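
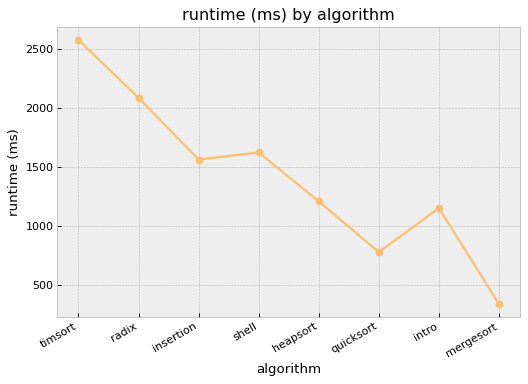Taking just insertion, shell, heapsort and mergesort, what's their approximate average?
(1600 + 1600 + 1200 + 400) / 4 ≈ 1200.

≈ 1200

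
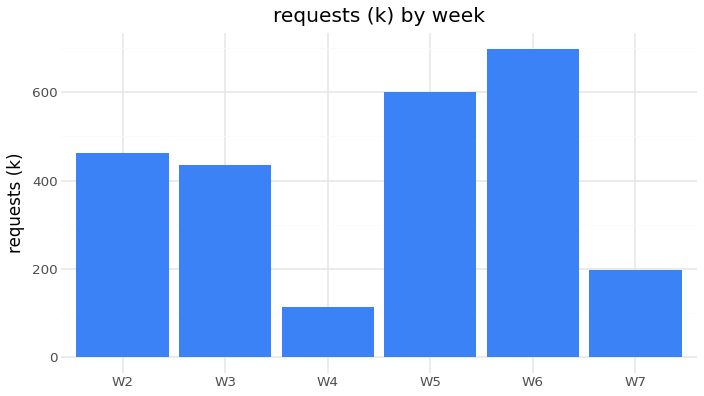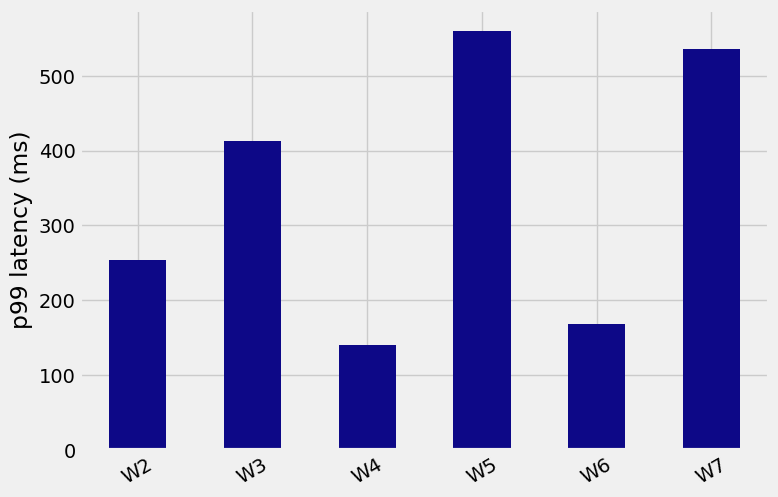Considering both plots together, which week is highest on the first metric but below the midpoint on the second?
W6

Chart 2 median p99 latency (ms) ≈ 300; below-median weeks: W2, W4, W6. Among those, W6 has the highest requests (k) (≈ 700).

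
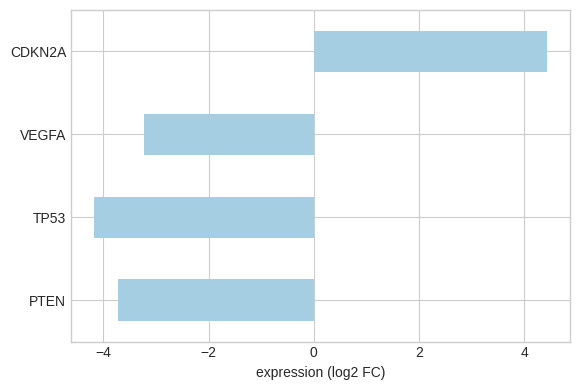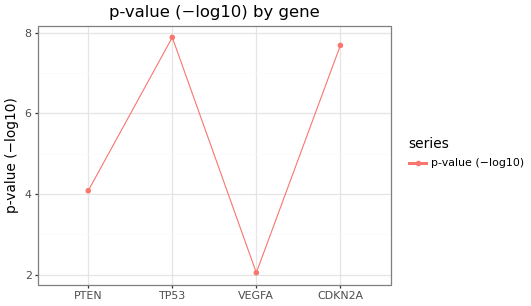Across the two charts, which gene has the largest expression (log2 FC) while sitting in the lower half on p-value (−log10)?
Chart 2 median p-value (−log10) ≈ 6; below-median genes: PTEN, VEGFA. Among those, VEGFA has the highest expression (log2 FC) (≈ -3).

VEGFA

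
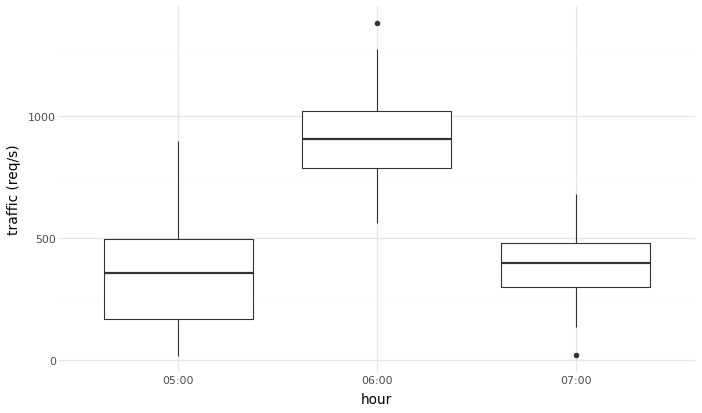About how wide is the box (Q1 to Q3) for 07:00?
Q3 ≈ 500, Q1 ≈ 300; IQR ≈ 200.

≈ 200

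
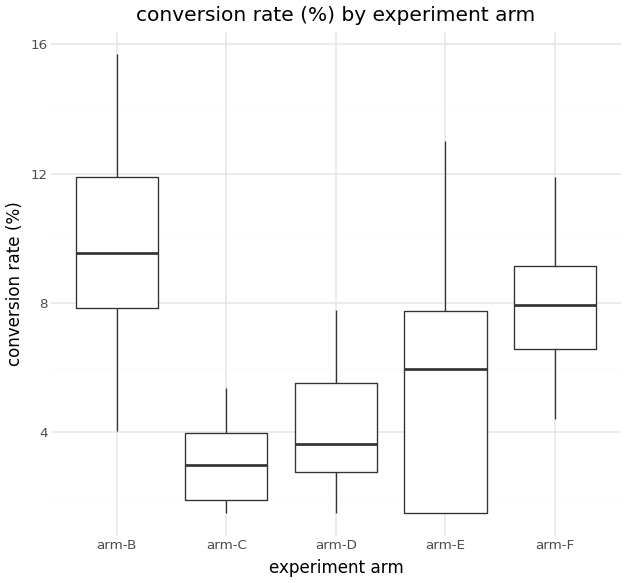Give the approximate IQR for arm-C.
≈ 2

Q3 ≈ 4, Q1 ≈ 2; IQR ≈ 2.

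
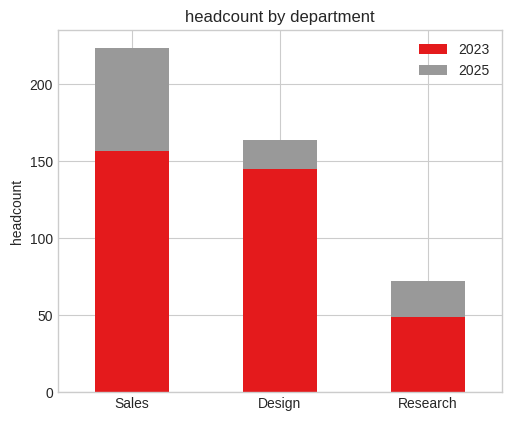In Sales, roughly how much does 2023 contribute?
≈ 160

2023 top ≈ 160, bottom ≈ 0; segment ≈ 160.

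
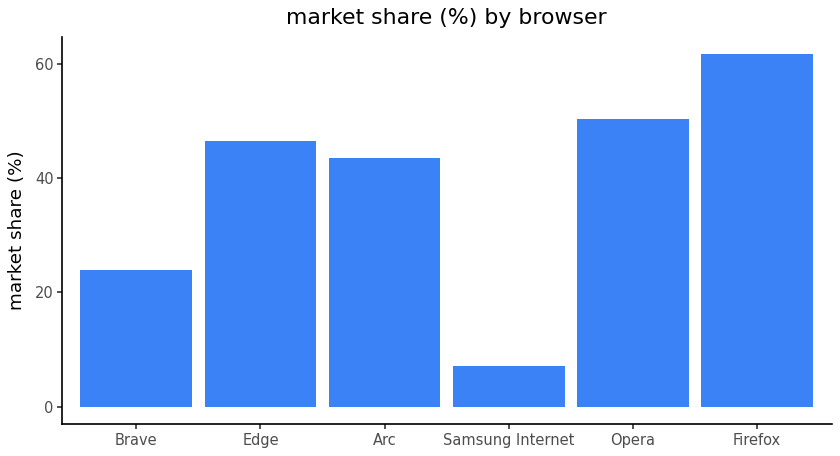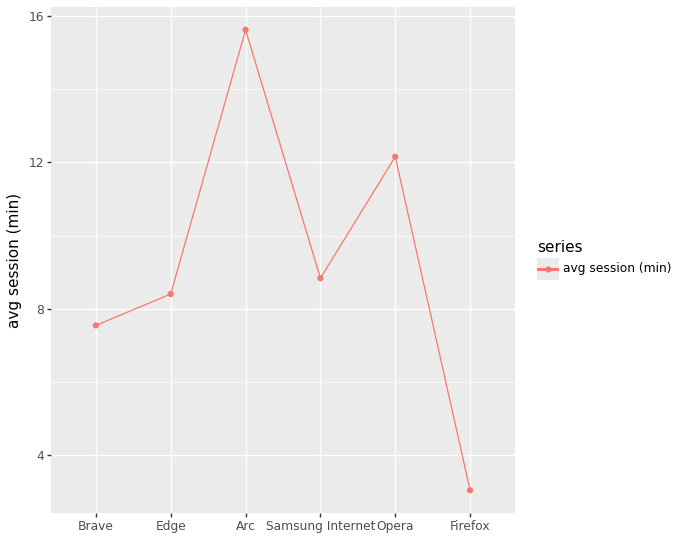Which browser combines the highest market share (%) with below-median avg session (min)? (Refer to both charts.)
Chart 2 median avg session (min) ≈ 8; below-median browsers: Brave, Edge, Firefox. Among those, Firefox has the highest market share (%) (≈ 60).

Firefox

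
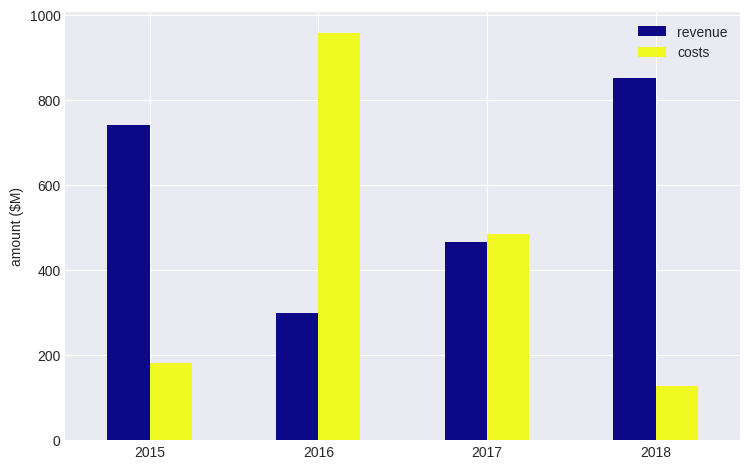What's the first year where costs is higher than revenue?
2016

2015: costs ≈ 200 vs revenue ≈ 700 (not yet); 2016: costs ≈ 1000 vs revenue ≈ 300 (first crossover).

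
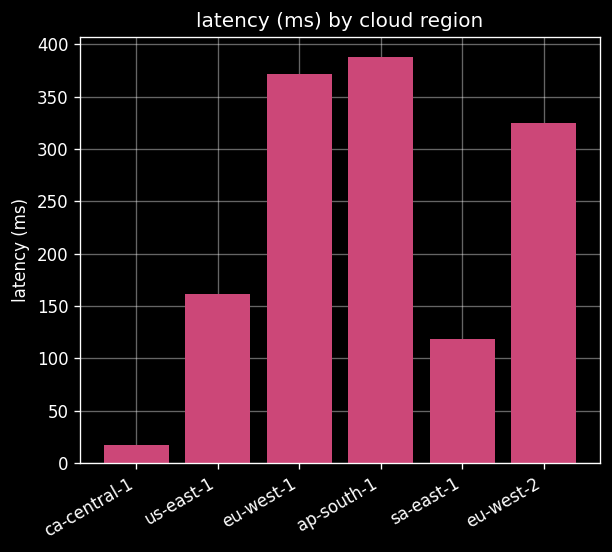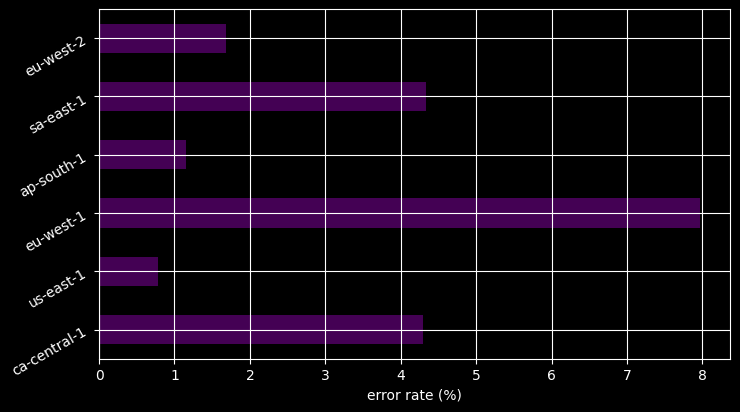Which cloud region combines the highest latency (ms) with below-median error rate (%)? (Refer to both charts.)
Chart 2 median error rate (%) ≈ 3; below-median cloud regions: us-east-1, ap-south-1, eu-west-2. Among those, ap-south-1 has the highest latency (ms) (≈ 400).

ap-south-1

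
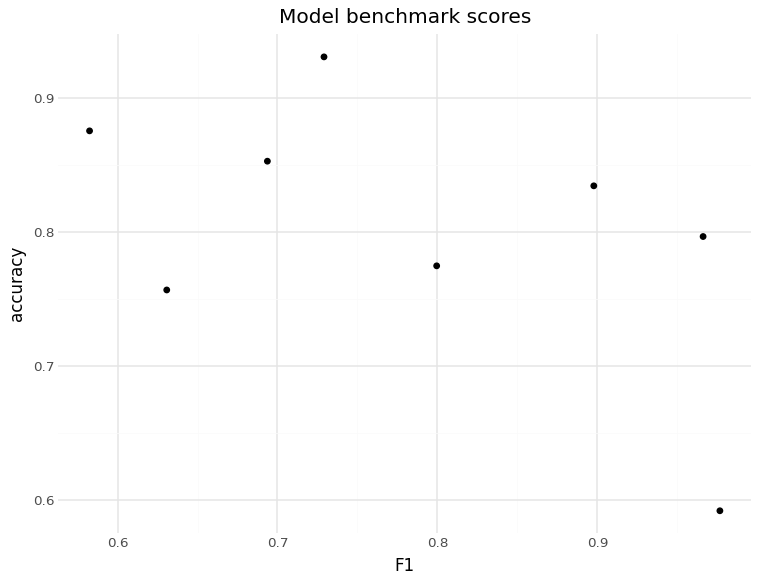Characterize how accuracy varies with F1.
Points are negatively correlated; moderate (|r| ≈ 0.5).

negative, moderate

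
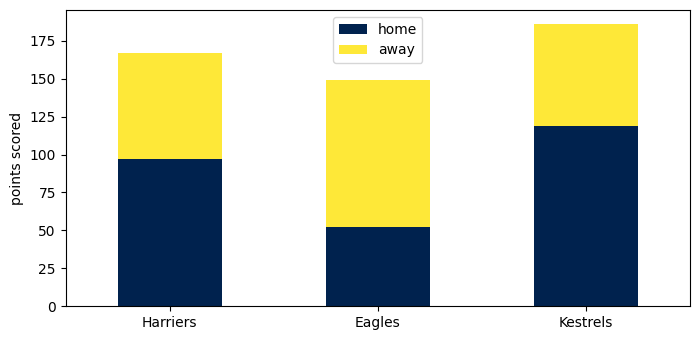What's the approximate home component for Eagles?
home top ≈ 60, bottom ≈ 0; segment ≈ 60.

≈ 60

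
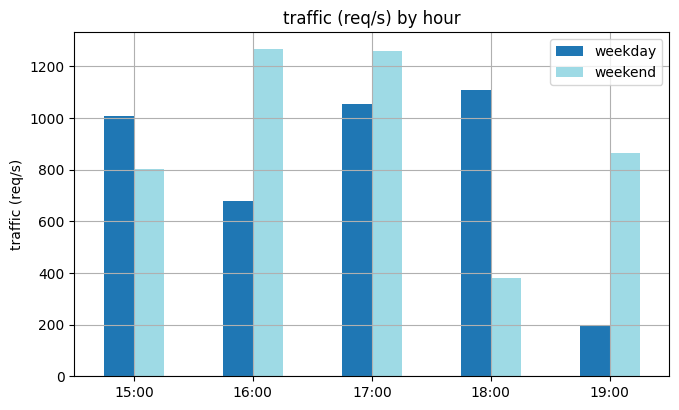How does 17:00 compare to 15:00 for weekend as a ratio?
17:00 ≈ 1200, 15:00 ≈ 800; 1200/800 ≈ 1.5.

≈ 1.5×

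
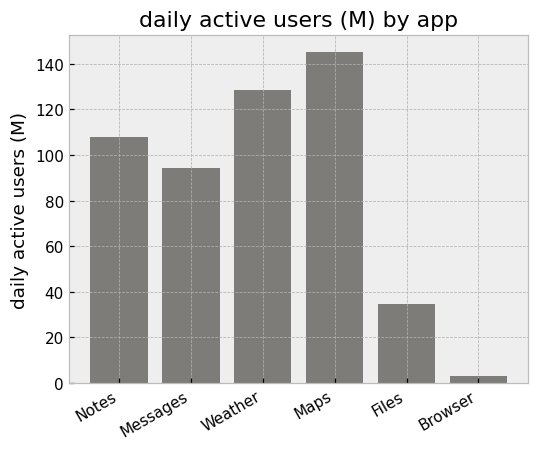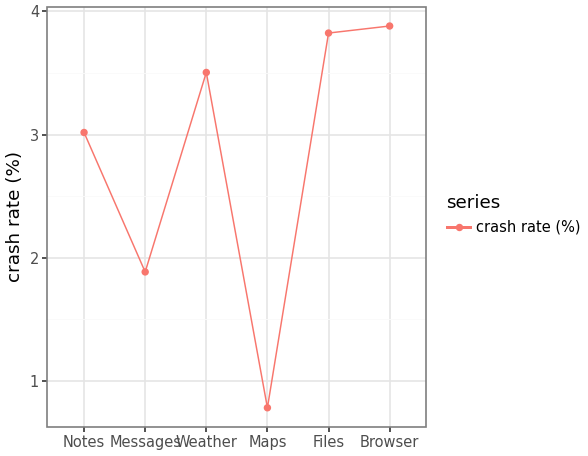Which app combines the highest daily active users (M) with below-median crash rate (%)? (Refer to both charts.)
Maps

Chart 2 median crash rate (%) ≈ 3.5; below-median apps: Notes, Messages, Maps. Among those, Maps has the highest daily active users (M) (≈ 140).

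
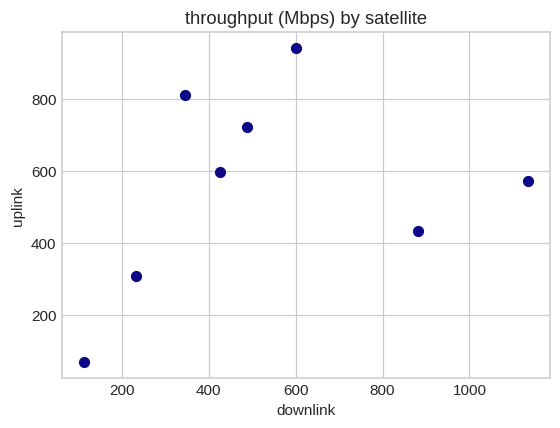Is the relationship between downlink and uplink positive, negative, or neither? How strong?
positive, weak

Points are positively correlated; weak (|r| ≈ 0.3).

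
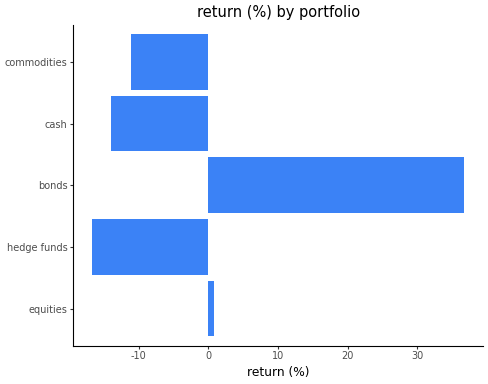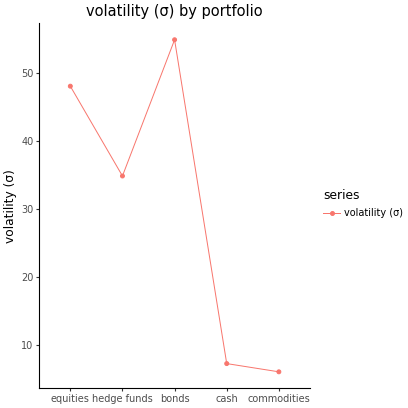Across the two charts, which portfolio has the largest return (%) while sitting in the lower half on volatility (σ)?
Chart 2 median volatility (σ) ≈ 30; below-median portfolios: cash, commodities. Among those, commodities has the highest return (%) (≈ -10).

commodities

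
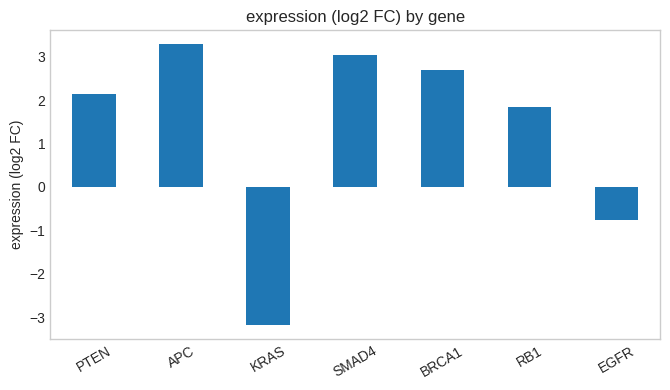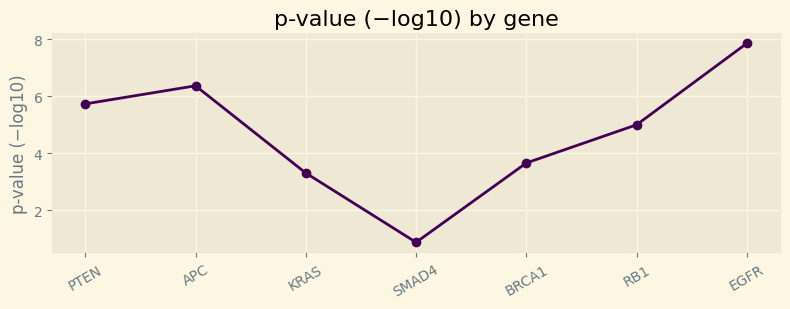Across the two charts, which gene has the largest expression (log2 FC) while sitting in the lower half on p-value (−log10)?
Chart 2 median p-value (−log10) ≈ 5; below-median genes: KRAS, SMAD4, BRCA1. Among those, SMAD4 has the highest expression (log2 FC) (≈ 3).

SMAD4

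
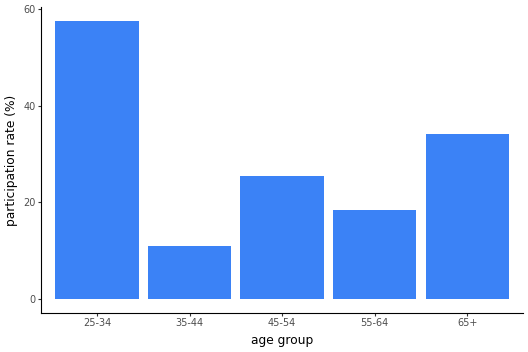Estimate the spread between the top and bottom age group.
≈ 50

Max 25-34 ≈ 60, min 35-44 ≈ 10; range ≈ 50.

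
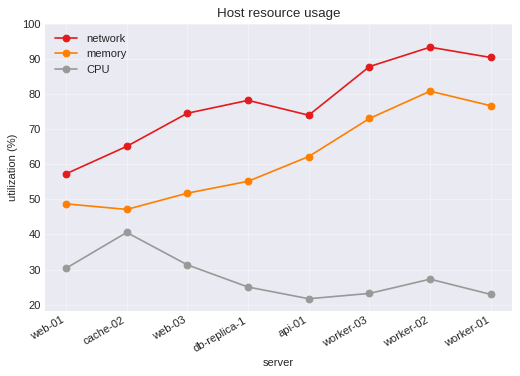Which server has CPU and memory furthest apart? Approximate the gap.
worker-01, ≈ 60 %

worker-01: CPU ≈ 20, memory ≈ 80 → gap ≈ 60. Next-largest (worker-02) is only ≈ 50.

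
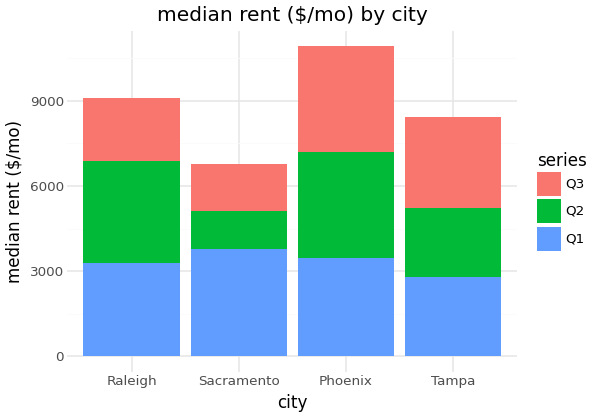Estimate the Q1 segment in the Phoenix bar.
≈ 3000

Q1 top ≈ 3000, bottom ≈ 0; segment ≈ 3000.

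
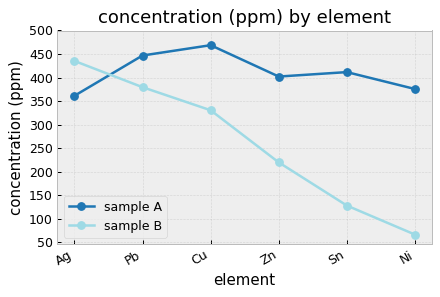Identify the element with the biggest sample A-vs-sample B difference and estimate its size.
Ni, ≈ 350 ppm

Ni: sample A ≈ 400, sample B ≈ 50 → gap ≈ 350. Next-largest (Sn) is only ≈ 250.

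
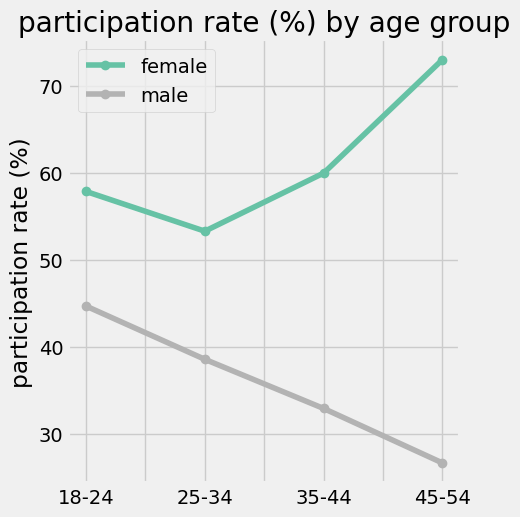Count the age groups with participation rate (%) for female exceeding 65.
1

Above 65: 45-54.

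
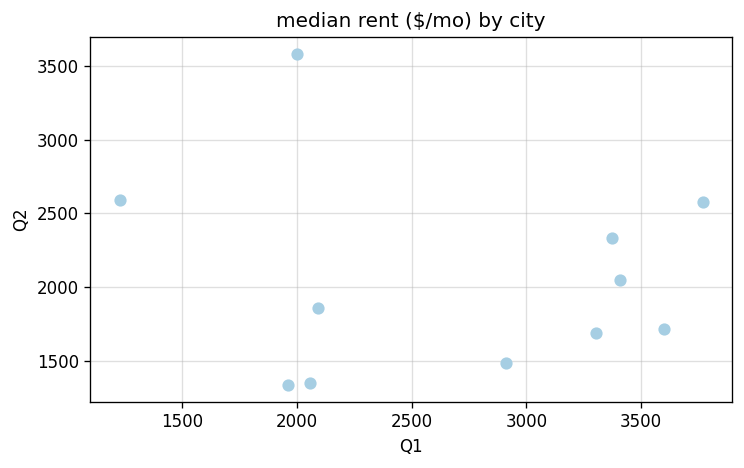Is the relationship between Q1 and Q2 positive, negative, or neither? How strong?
no clear correlation

Points are roughly uncorrelated; weak (|r| ≈ 0.1).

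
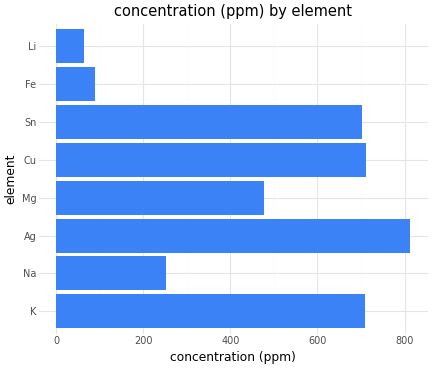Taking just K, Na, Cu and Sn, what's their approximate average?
(700 + 300 + 700 + 700) / 4 ≈ 600.

≈ 600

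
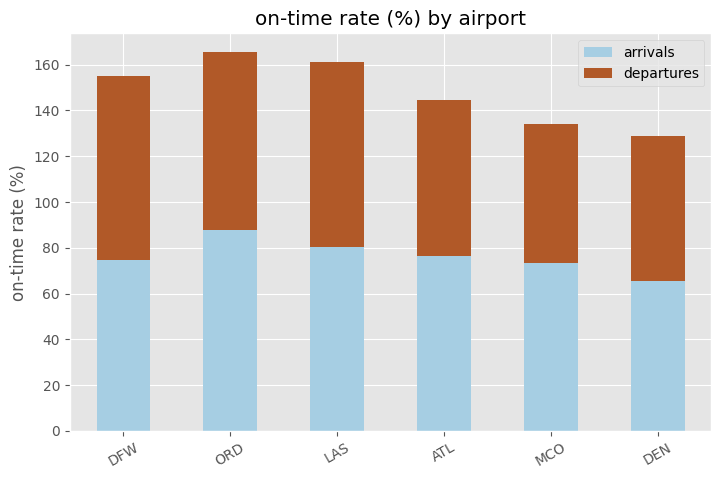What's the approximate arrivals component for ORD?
≈ 80

arrivals top ≈ 80, bottom ≈ 0; segment ≈ 80.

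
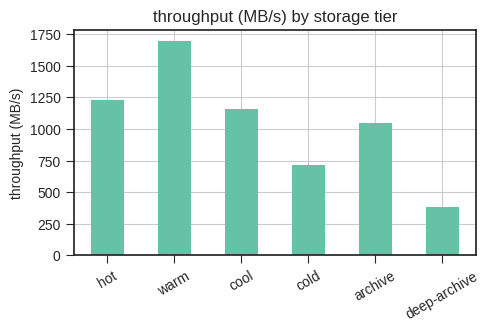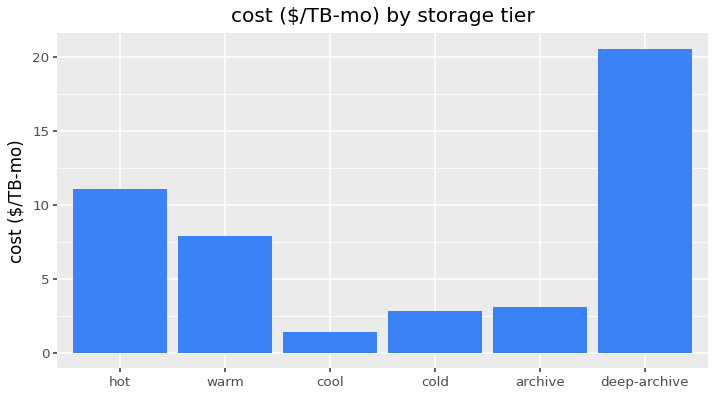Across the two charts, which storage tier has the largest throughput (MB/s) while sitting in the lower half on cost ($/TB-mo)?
Chart 2 median cost ($/TB-mo) ≈ 6; below-median storage tiers: cool, cold, archive. Among those, cool has the highest throughput (MB/s) (≈ 1200).

cool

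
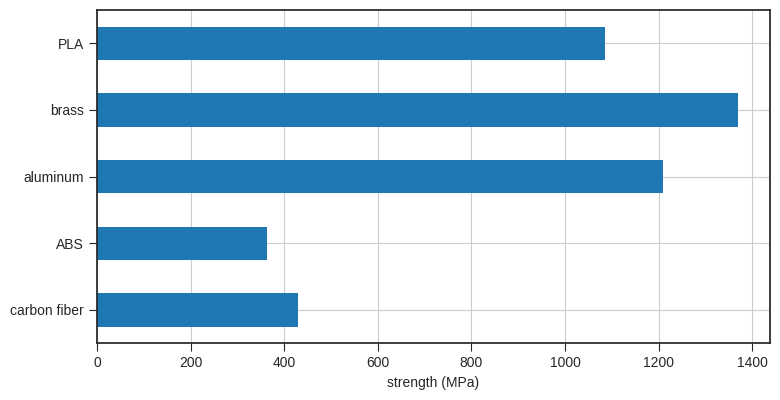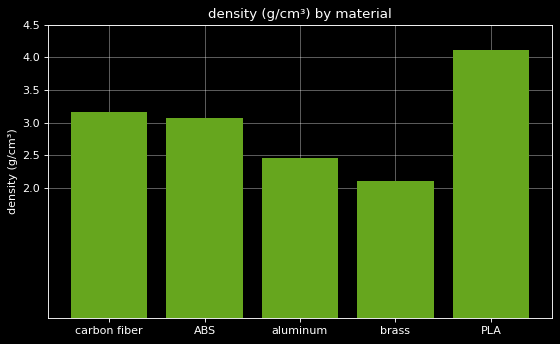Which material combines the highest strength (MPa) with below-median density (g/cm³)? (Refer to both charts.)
Chart 2 median density (g/cm³) ≈ 3; below-median materials: aluminum, brass. Among those, brass has the highest strength (MPa) (≈ 1400).

brass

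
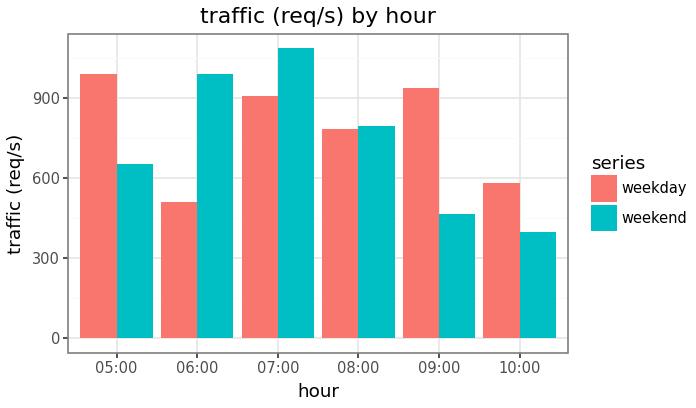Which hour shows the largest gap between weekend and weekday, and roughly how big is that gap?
06:00: weekend ≈ 1000, weekday ≈ 500 → gap ≈ 500. Next-largest (09:00) is only ≈ 400.

06:00, ≈ 500 req/s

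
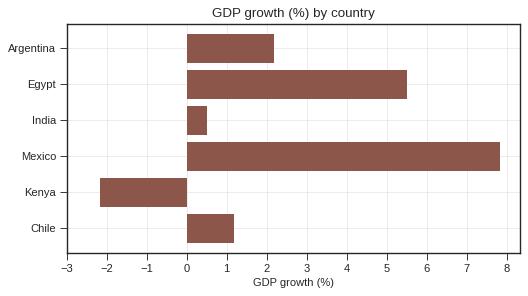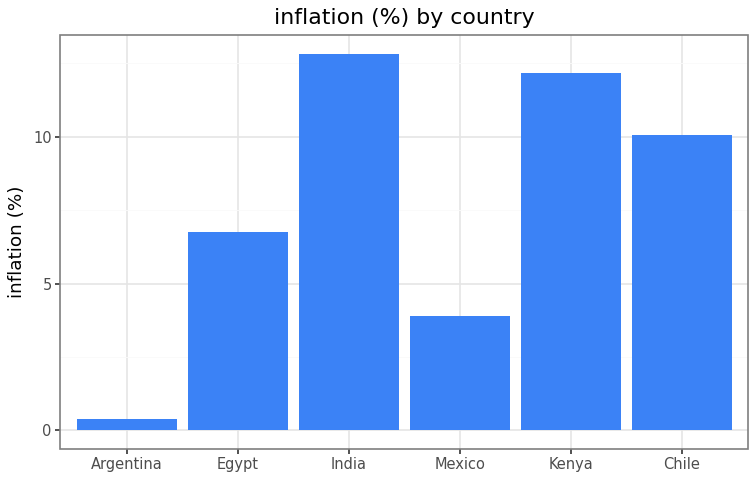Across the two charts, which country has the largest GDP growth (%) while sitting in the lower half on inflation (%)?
Mexico

Chart 2 median inflation (%) ≈ 8; below-median countries: Argentina, Egypt, Mexico. Among those, Mexico has the highest GDP growth (%) (≈ 8).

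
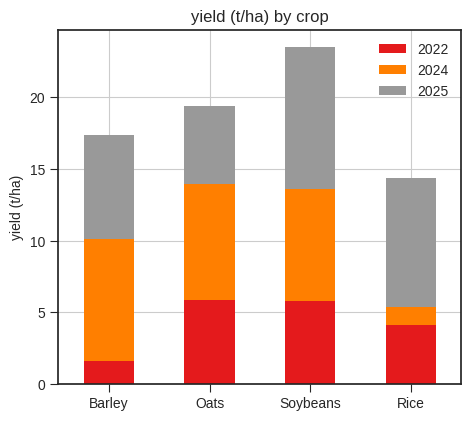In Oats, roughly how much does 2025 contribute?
≈ 6

2025 top ≈ 20, bottom ≈ 14; segment ≈ 6.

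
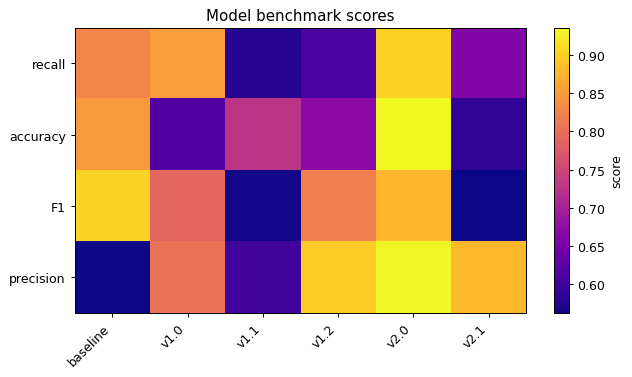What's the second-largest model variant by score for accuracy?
baseline

Top 3 for accuracy: v2.0 ≈ 0.95, baseline ≈ 0.85, v1.1 ≈ 0.75.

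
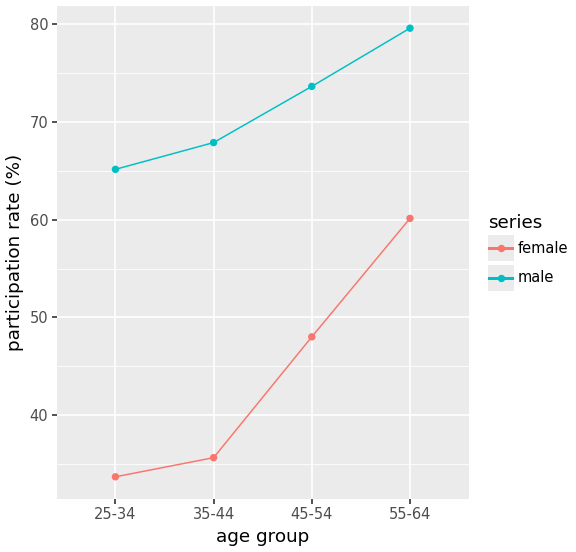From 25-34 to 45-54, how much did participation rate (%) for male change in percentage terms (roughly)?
25-34 ≈ 65, 45-54 ≈ 75; (75 − 65) / 65 ≈ +15.4%.

≈ +15.4%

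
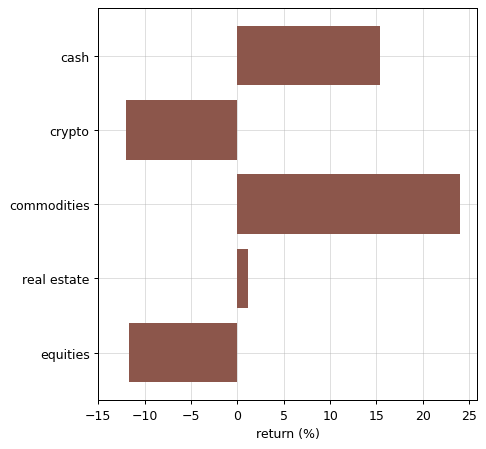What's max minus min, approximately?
Max commodities ≈ 25, min crypto ≈ -10; range ≈ 35.

≈ 35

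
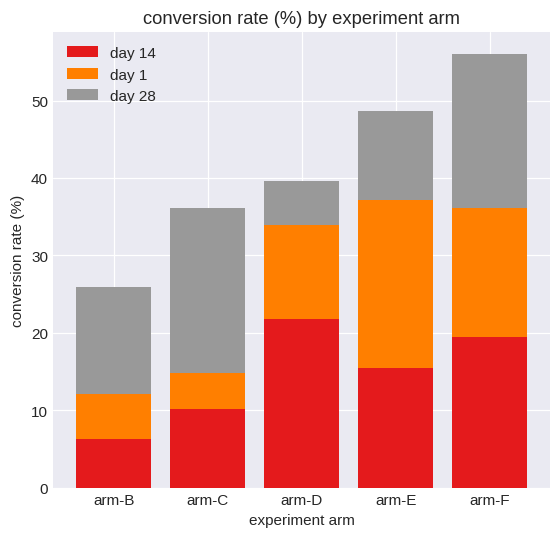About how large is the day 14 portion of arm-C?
≈ 10

day 14 top ≈ 10, bottom ≈ 0; segment ≈ 10.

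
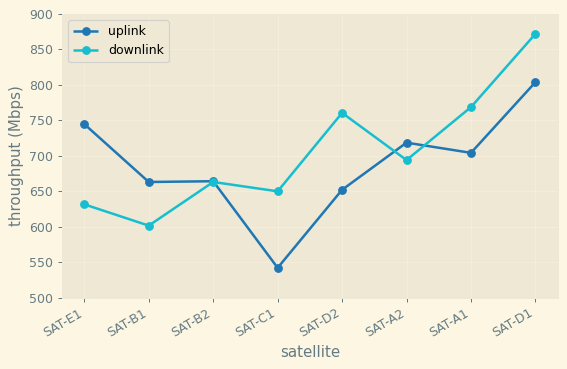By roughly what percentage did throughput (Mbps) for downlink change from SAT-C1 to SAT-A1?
≈ +15.4%

SAT-C1 ≈ 650, SAT-A1 ≈ 750; (750 − 650) / 650 ≈ +15.4%.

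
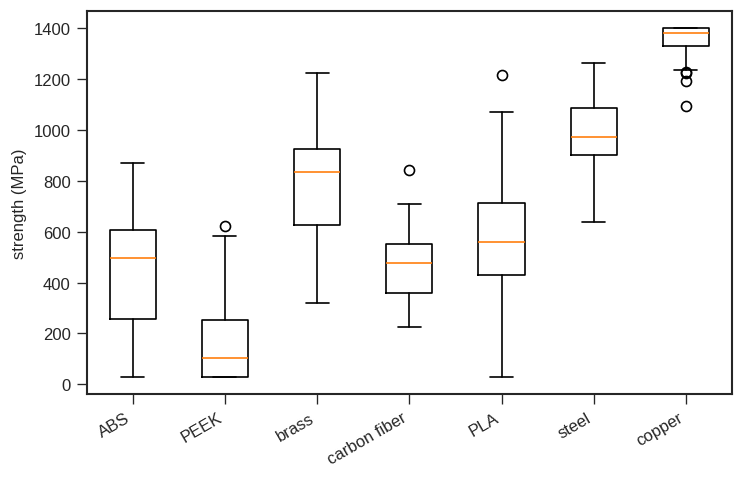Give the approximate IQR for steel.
Q3 ≈ 1100, Q1 ≈ 900; IQR ≈ 200.

≈ 200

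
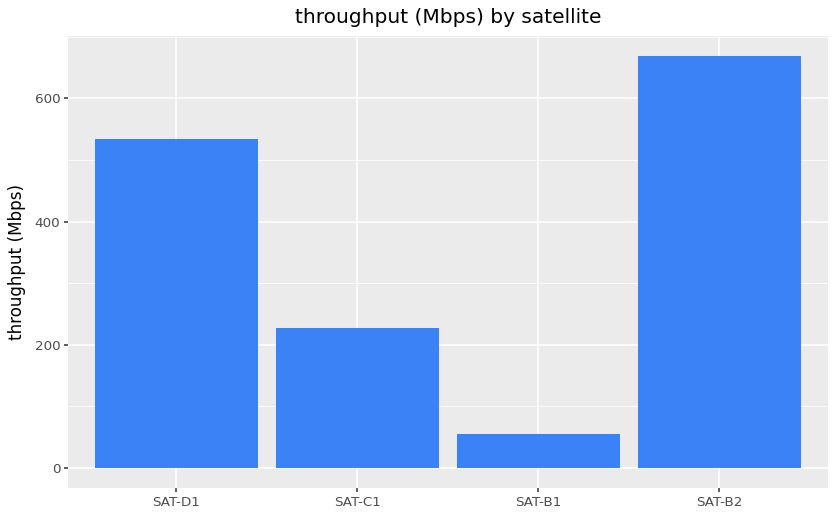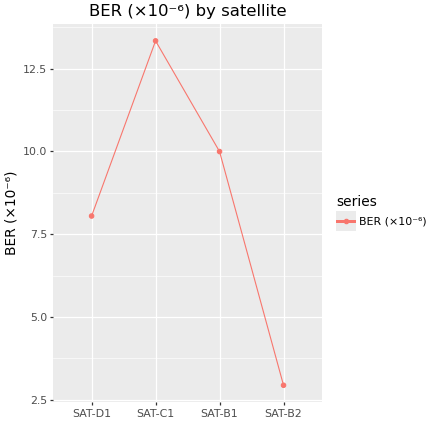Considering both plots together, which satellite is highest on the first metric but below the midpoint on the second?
SAT-B2

Chart 2 median BER (×10⁻⁶) ≈ 10; below-median satellites: SAT-D1, SAT-B2. Among those, SAT-B2 has the highest throughput (Mbps) (≈ 700).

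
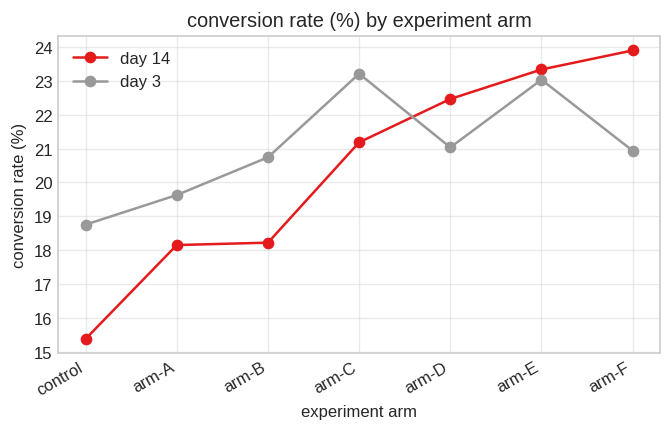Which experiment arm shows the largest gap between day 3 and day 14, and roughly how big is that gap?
control, ≈ 4 %

control: day 3 ≈ 19, day 14 ≈ 15 → gap ≈ 4. Next-largest (arm-F) is only ≈ 3.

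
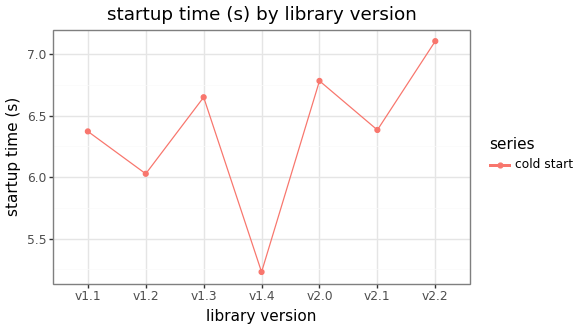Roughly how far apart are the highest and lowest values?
≈ 2.0

Max v2.2 ≈ 7.2, min v1.4 ≈ 5.2; range ≈ 2.0.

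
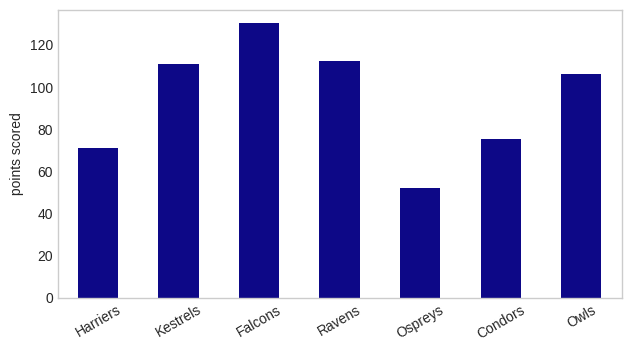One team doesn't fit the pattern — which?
Ospreys

Ospreys ≈ 60; the rest sit between ≈ 80 and ≈ 120.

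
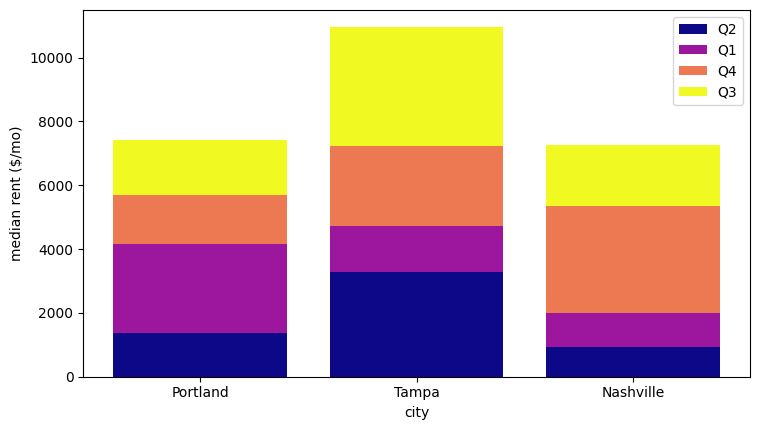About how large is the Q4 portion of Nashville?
≈ 3000

Q4 top ≈ 5000, bottom ≈ 2000; segment ≈ 3000.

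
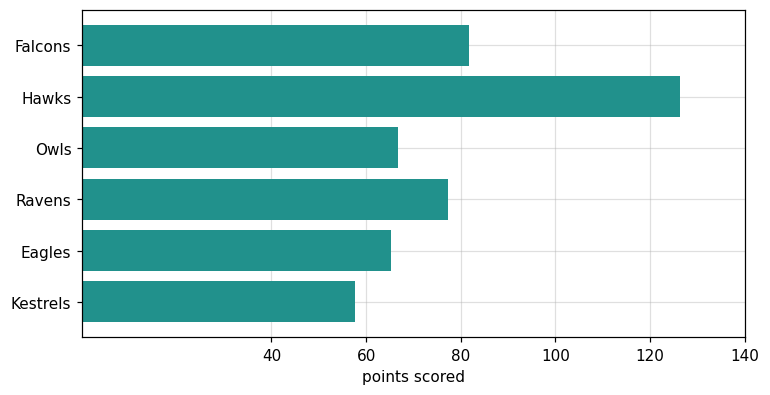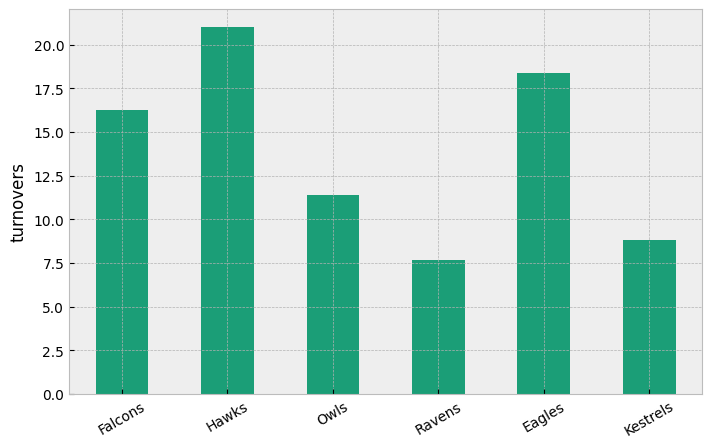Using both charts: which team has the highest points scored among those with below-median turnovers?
Chart 2 median turnovers ≈ 14; below-median teams: Owls, Ravens, Kestrels. Among those, Ravens has the highest points scored (≈ 80).

Ravens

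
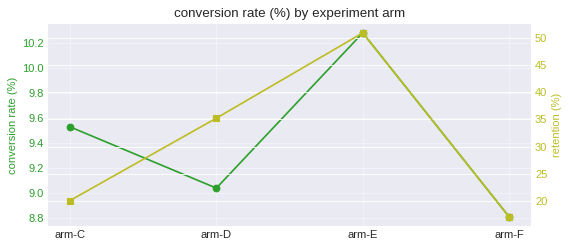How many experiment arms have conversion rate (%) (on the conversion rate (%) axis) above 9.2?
Above 9.2: arm-C, arm-E.

2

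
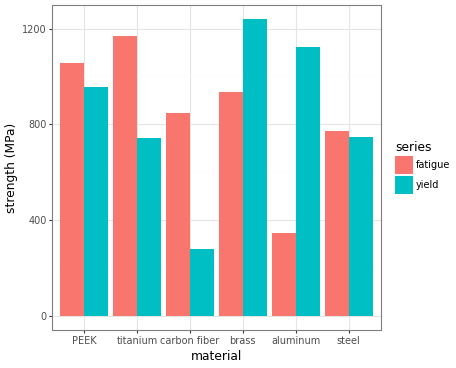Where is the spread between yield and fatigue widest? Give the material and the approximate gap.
aluminum, ≈ 800 MPa

aluminum: yield ≈ 1200, fatigue ≈ 400 → gap ≈ 800. Next-largest (carbon fiber) is only ≈ 600.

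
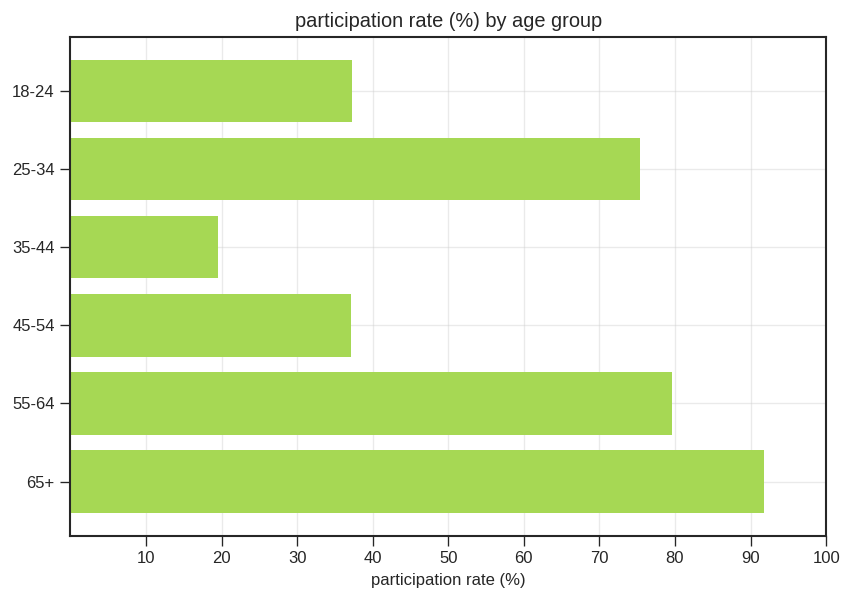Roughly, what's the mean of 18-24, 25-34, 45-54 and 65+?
(40 + 80 + 40 + 90) / 4 ≈ 62.

≈ 62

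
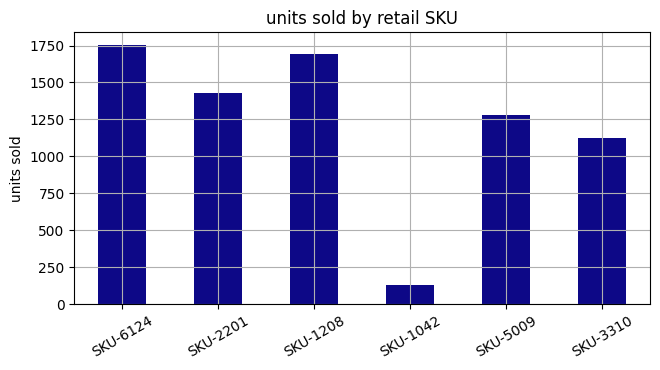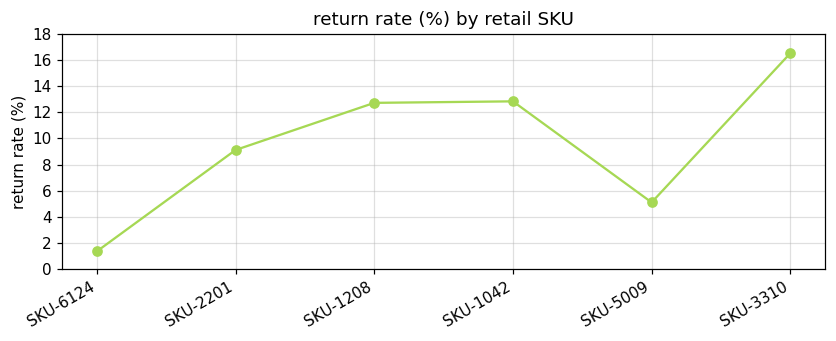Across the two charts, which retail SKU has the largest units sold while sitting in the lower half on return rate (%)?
Chart 2 median return rate (%) ≈ 10; below-median retail SKUs: SKU-6124, SKU-2201, SKU-5009. Among those, SKU-6124 has the highest units sold (≈ 1800).

SKU-6124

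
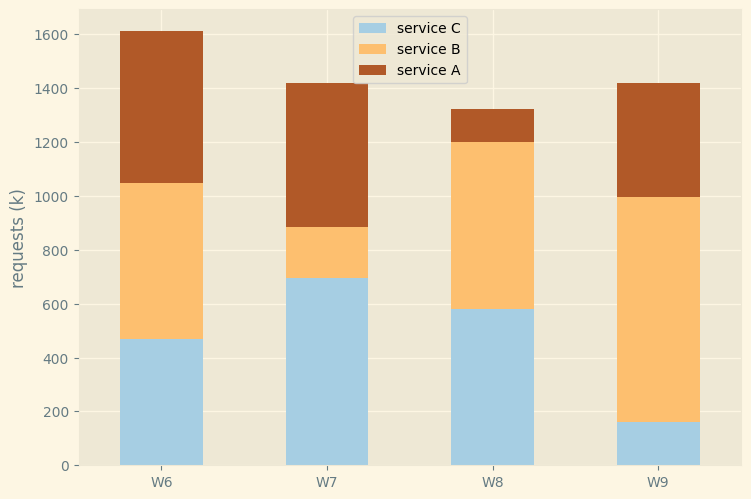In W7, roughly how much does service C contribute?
≈ 600

service C top ≈ 600, bottom ≈ 0; segment ≈ 600.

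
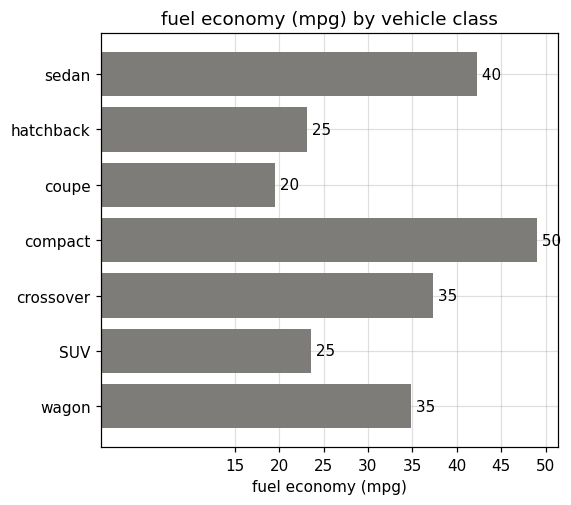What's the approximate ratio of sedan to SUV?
≈ 1.6×

sedan ≈ 40, SUV ≈ 25; 40/25 ≈ 1.6.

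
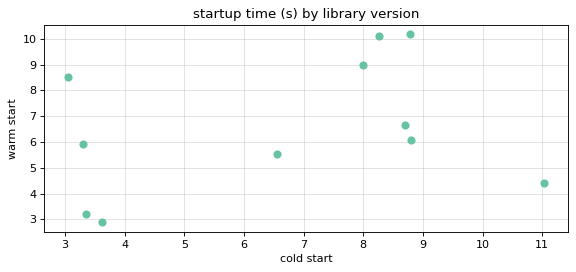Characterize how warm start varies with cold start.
positive, weak

Points are positively correlated; weak (|r| ≈ 0.3).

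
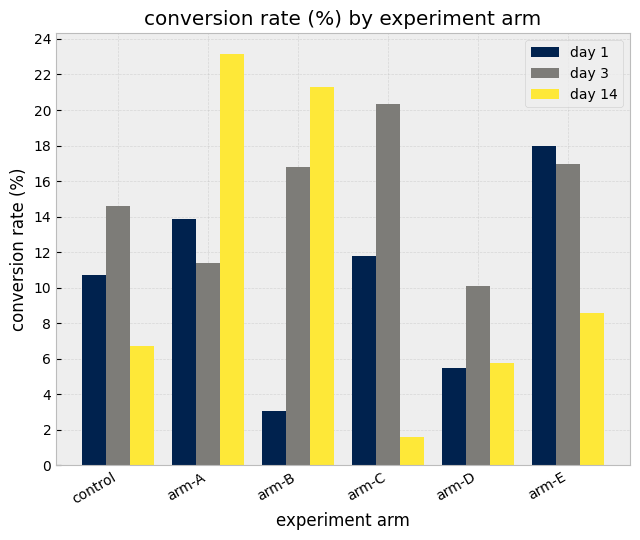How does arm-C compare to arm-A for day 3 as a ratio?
arm-C ≈ 20, arm-A ≈ 12; 20/12 ≈ 1.67.

≈ 1.67×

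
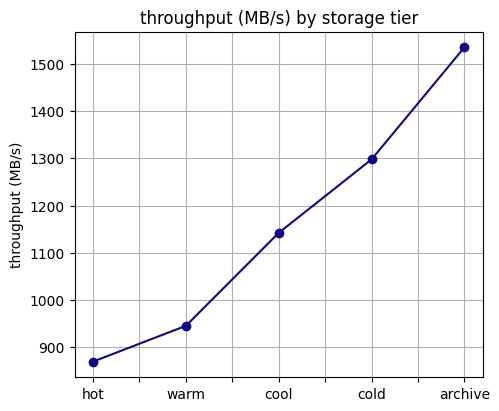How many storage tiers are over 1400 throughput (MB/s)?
1

Above 1400: archive.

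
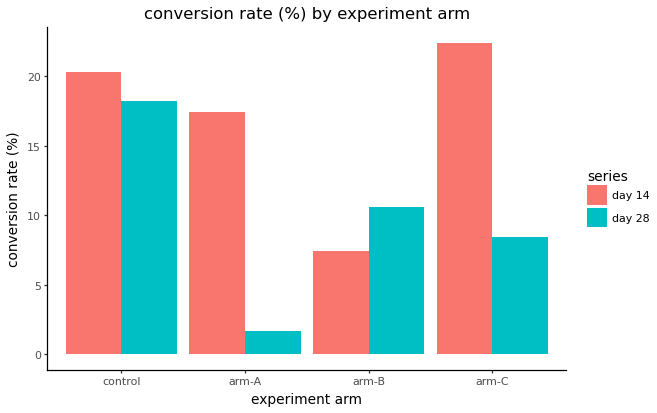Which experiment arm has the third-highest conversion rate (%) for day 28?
Top 4 for day 28: control ≈ 18, arm-B ≈ 10, arm-C ≈ 8, arm-A ≈ 2.

arm-C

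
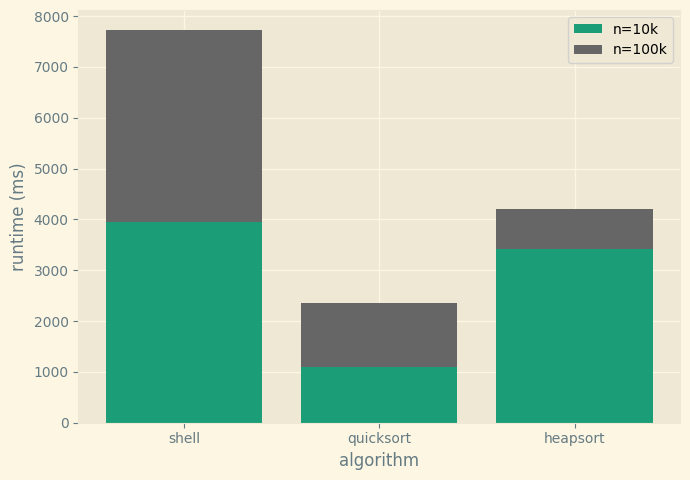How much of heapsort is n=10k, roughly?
n=10k top ≈ 3000, bottom ≈ 0; segment ≈ 3000.

≈ 3000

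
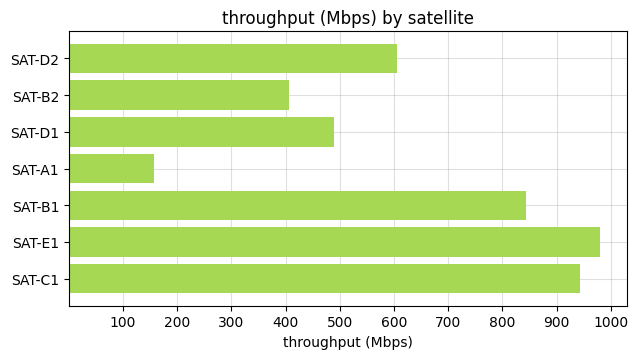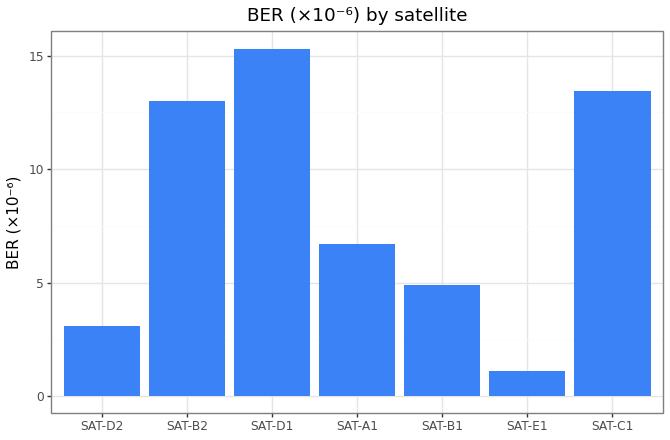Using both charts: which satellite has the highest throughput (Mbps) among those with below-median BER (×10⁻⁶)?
SAT-E1

Chart 2 median BER (×10⁻⁶) ≈ 6; below-median satellites: SAT-D2, SAT-B1, SAT-E1. Among those, SAT-E1 has the highest throughput (Mbps) (≈ 1000).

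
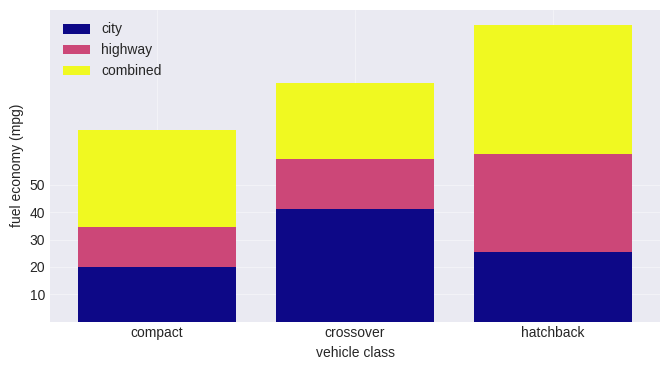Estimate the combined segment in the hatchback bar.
combined top ≈ 110, bottom ≈ 60; segment ≈ 50.

≈ 50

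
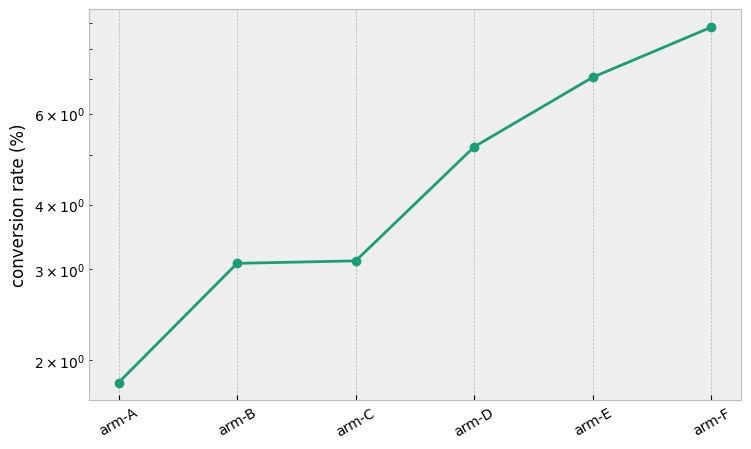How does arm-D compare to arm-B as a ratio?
arm-D ≈ 5, arm-B ≈ 3; 5/3 ≈ 1.67.

≈ 1.67×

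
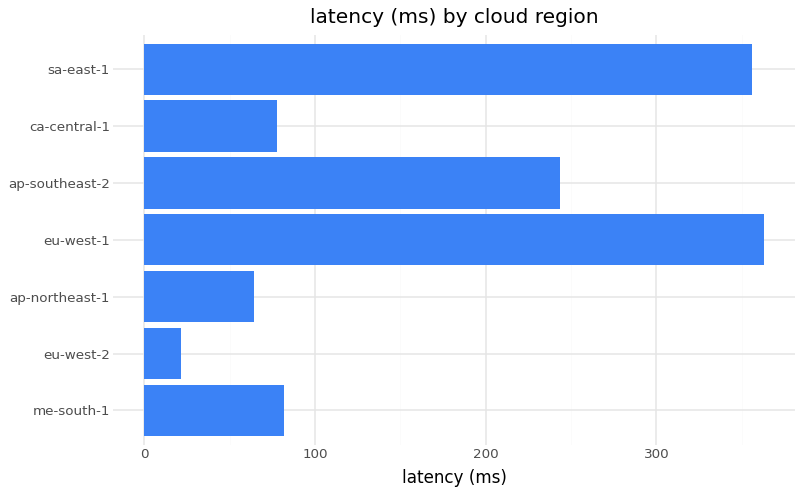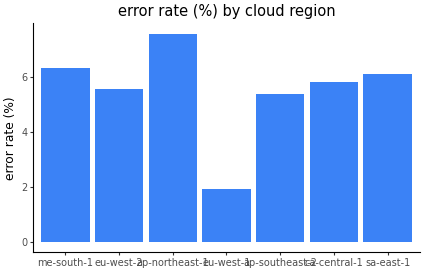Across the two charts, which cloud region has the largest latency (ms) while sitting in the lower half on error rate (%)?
eu-west-1

Chart 2 median error rate (%) ≈ 6; below-median cloud regions: eu-west-2, eu-west-1, ap-southeast-2. Among those, eu-west-1 has the highest latency (ms) (≈ 350).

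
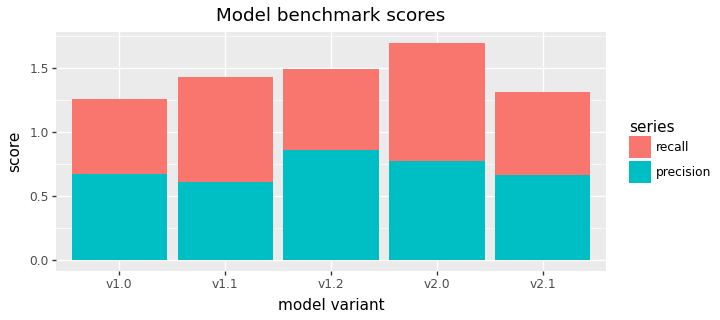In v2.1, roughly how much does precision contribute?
≈ 0.6

precision top ≈ 0.6, bottom ≈ 0.0; segment ≈ 0.6.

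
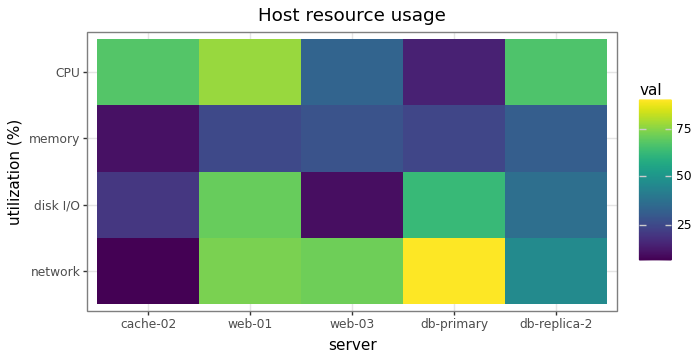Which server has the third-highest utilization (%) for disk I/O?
db-replica-2

Top 4 for disk I/O: web-01 ≈ 70, db-primary ≈ 60, db-replica-2 ≈ 40, cache-02 ≈ 20.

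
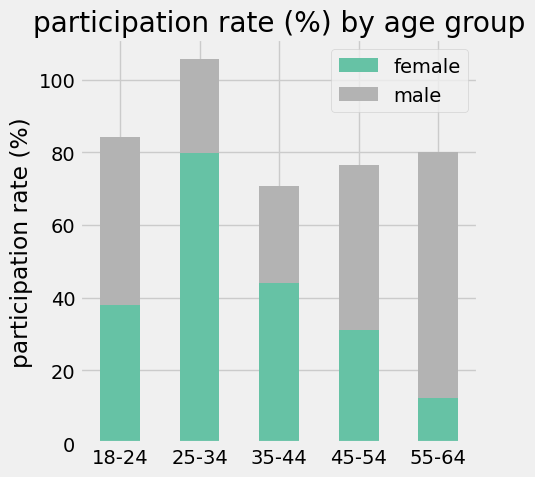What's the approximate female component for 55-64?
≈ 10

female top ≈ 10, bottom ≈ 0; segment ≈ 10.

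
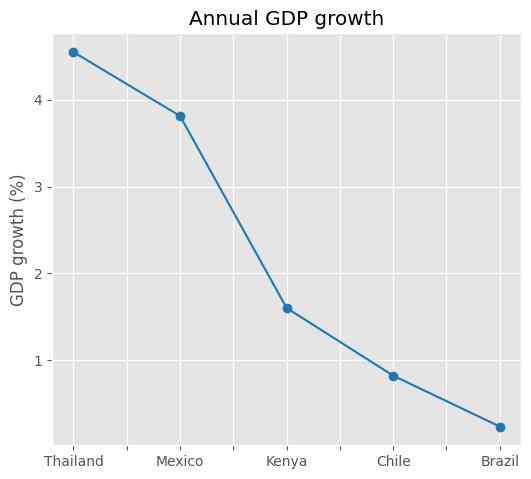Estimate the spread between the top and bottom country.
≈ 4.5

Max Thailand ≈ 4.5, min Brazil ≈ 0.0; range ≈ 4.5.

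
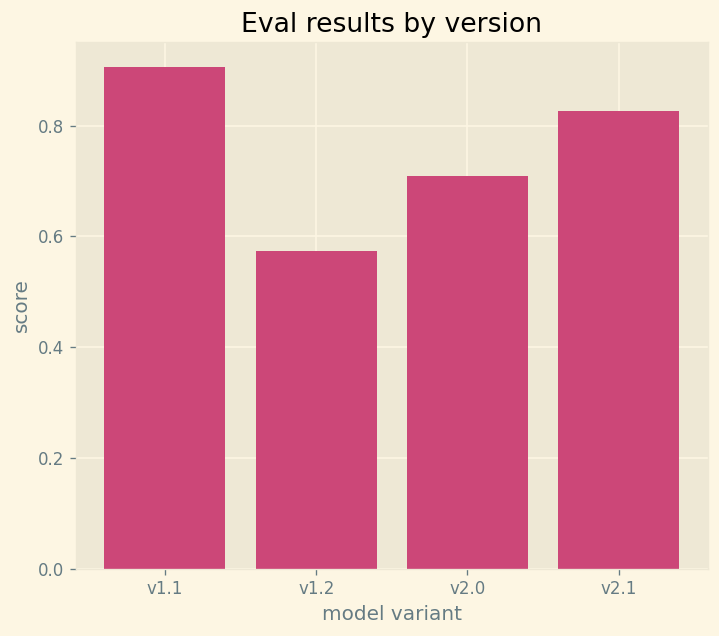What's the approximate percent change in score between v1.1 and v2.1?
≈ -11.1%

v1.1 ≈ 0.9, v2.1 ≈ 0.8; (0.8 − 0.9) / 0.9 ≈ -11.1%.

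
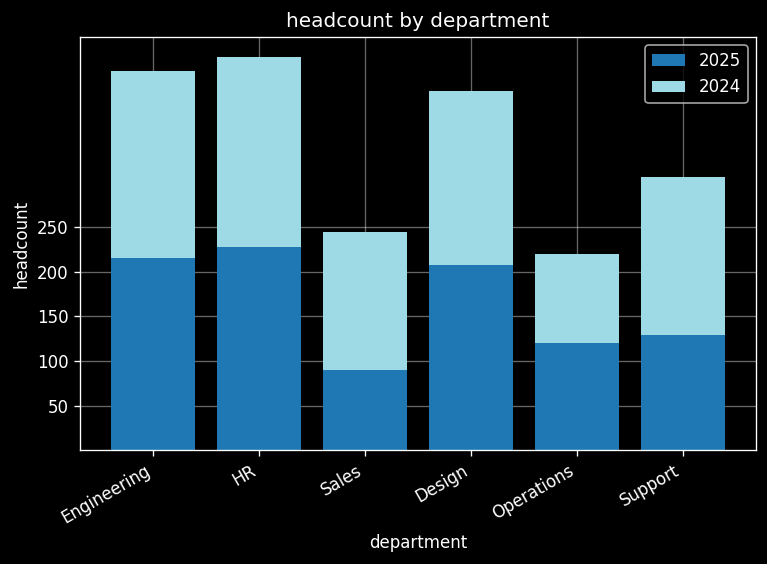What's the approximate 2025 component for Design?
≈ 200

2025 top ≈ 200, bottom ≈ 0; segment ≈ 200.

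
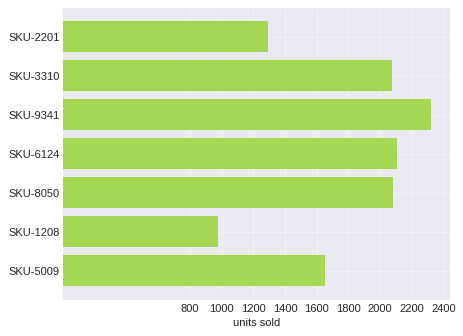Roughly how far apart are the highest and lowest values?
Max SKU-9341 ≈ 2400, min SKU-1208 ≈ 1000; range ≈ 1400.

≈ 1400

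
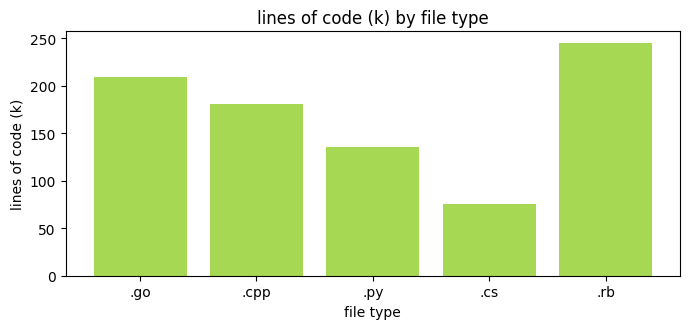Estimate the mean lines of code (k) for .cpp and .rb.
(175 + 250) / 2 ≈ 212.

≈ 212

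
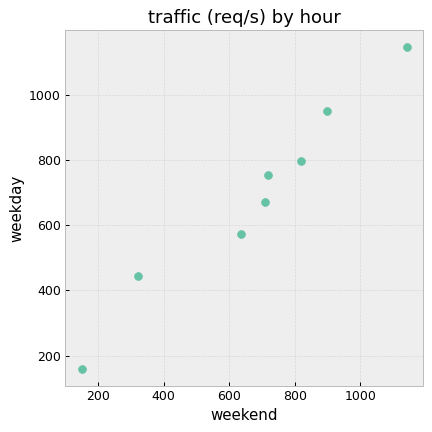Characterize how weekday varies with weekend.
Points are positively correlated; strong (|r| ≈ 1.0).

positive, strong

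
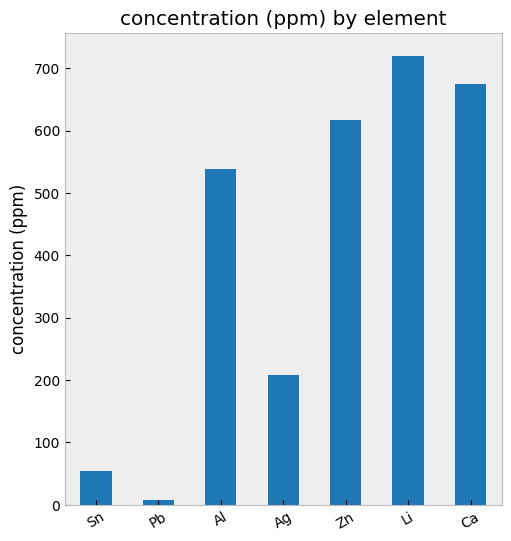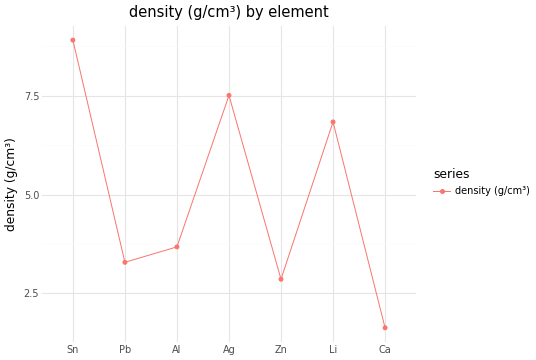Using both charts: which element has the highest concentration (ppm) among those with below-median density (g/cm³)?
Ca

Chart 2 median density (g/cm³) ≈ 4; below-median elements: Pb, Zn, Ca. Among those, Ca has the highest concentration (ppm) (≈ 700).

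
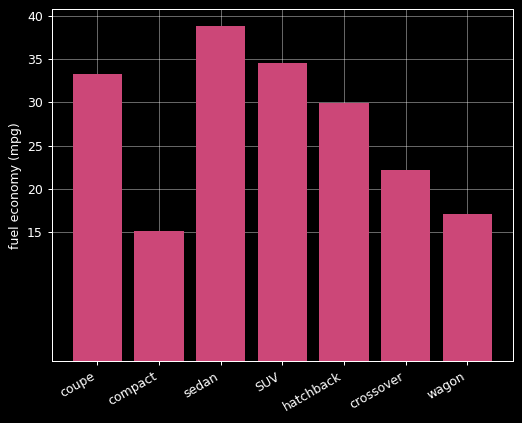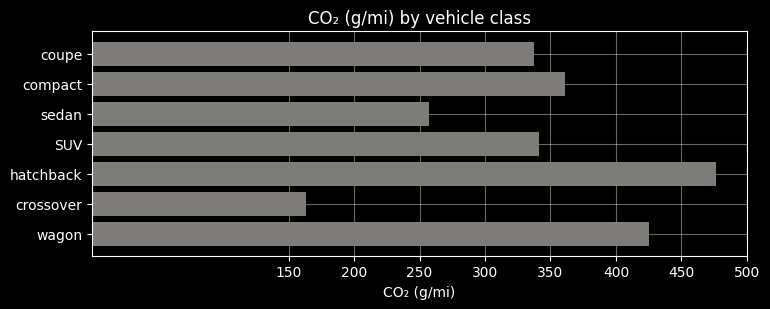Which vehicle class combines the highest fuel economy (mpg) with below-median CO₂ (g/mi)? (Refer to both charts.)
sedan

Chart 2 median CO₂ (g/mi) ≈ 350; below-median vehicle classes: coupe, sedan, crossover. Among those, sedan has the highest fuel economy (mpg) (≈ 40).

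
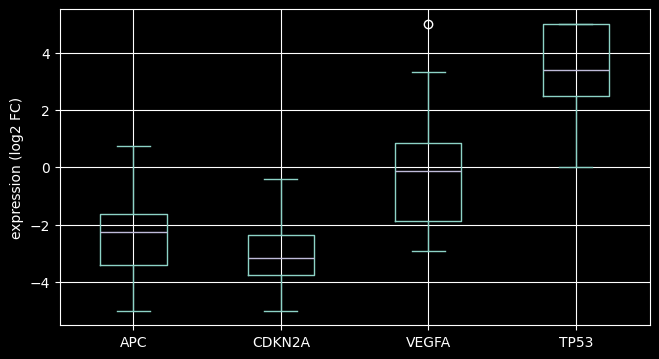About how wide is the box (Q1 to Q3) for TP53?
≈ 3

Q3 ≈ 5, Q1 ≈ 2; IQR ≈ 3.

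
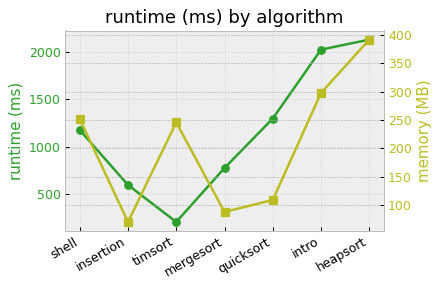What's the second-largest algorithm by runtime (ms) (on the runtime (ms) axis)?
Top 3 (on the runtime (ms) axis): heapsort ≈ 2200, intro ≈ 2000, quicksort ≈ 1200.

intro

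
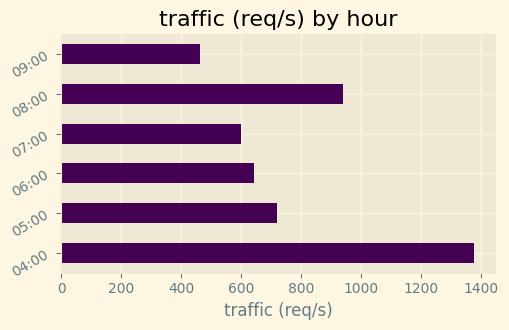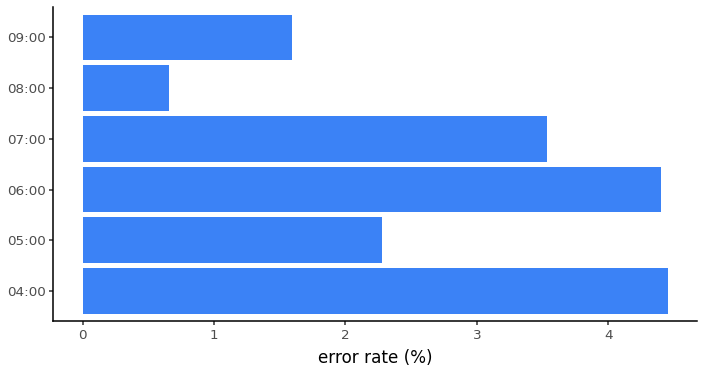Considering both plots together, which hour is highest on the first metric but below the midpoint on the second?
Chart 2 median error rate (%) ≈ 3; below-median hours: 05:00, 08:00, 09:00. Among those, 08:00 has the highest traffic (req/s) (≈ 1000).

08:00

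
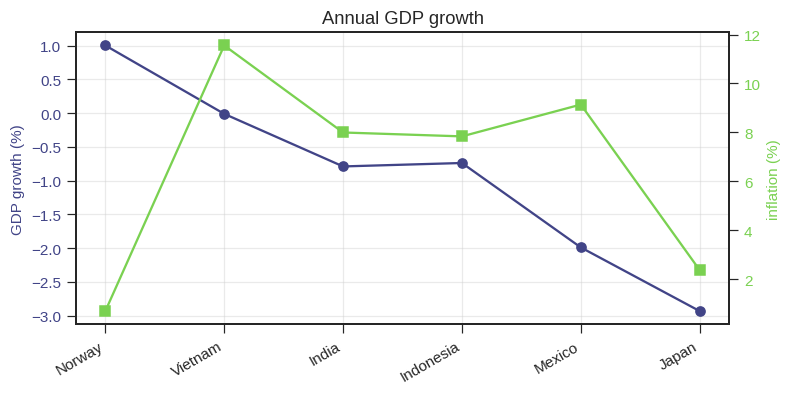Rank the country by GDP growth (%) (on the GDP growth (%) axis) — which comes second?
Top 3 (on the GDP growth (%) axis): Norway ≈ 1.0, Vietnam ≈ 0.0, Indonesia ≈ -0.5.

Vietnam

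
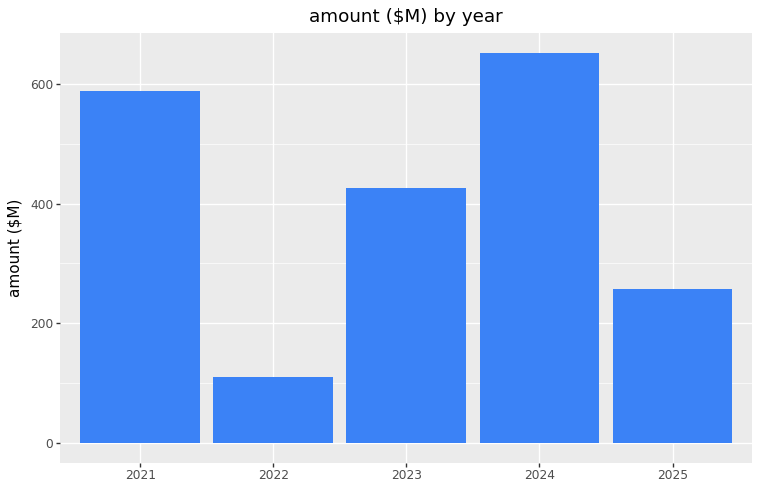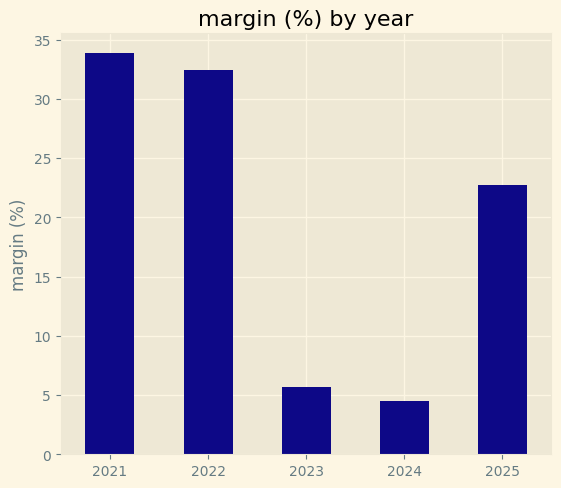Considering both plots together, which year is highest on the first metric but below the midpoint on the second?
2024

Chart 2 median margin (%) ≈ 25; below-median years: 2023, 2024. Among those, 2024 has the highest amount ($M) (≈ 700).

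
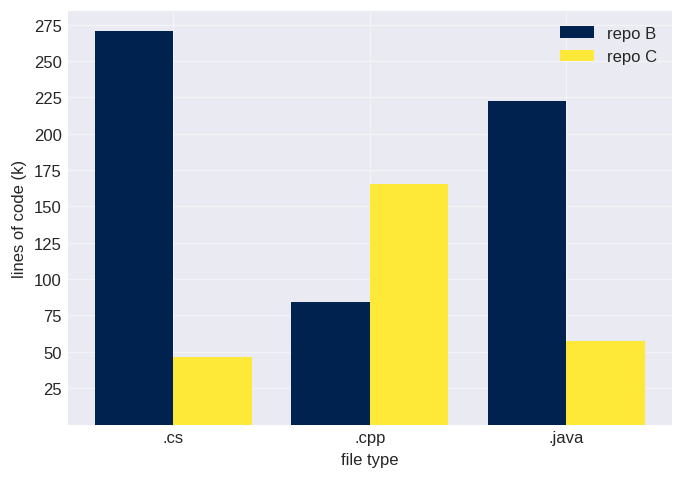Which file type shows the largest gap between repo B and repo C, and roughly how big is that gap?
.cs, ≈ 225 k

.cs: repo B ≈ 275, repo C ≈ 50 → gap ≈ 225. Next-largest (.java) is only ≈ 175.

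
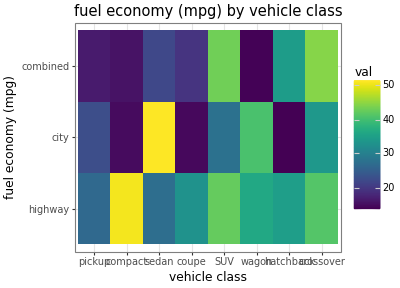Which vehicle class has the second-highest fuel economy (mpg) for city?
wagon

Top 3 for city: sedan ≈ 50, wagon ≈ 40, crossover ≈ 35.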